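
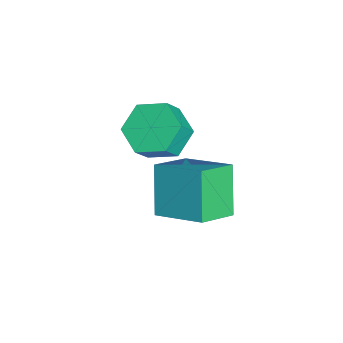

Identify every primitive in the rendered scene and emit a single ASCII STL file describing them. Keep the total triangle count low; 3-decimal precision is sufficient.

solid 
facet normal -0.587 -0.001 0.809
outer loop
vertex 0.431 -1.036 -1.178
vertex -0.47 -0.046 -1.831
vertex -0.59 -2.456 -1.92
endloop
endfacet
facet normal 0.605 -0.664 0.438
outer loop
vertex 0.49 -2.454 -3.409
vertex 0.431 -1.036 -1.178
vertex -0.59 -2.456 -1.92
endloop
endfacet
facet normal -0.587 -0.001 0.810
outer loop
vertex -0.59 -2.456 -1.92
vertex -0.47 -0.046 -1.831
vertex -1.492 -1.465 -2.573
endloop
endfacet
facet normal -0.538 -0.747 -0.391
outer loop
vertex -1.492 -1.465 -2.573
vertex 0.49 -2.454 -3.409
vertex -0.59 -2.456 -1.92
endloop
endfacet
facet normal 0.538 0.747 0.391
outer loop
vertex 0.431 -1.036 -1.178
vertex 0.61 -0.044 -3.32
vertex -0.47 -0.046 -1.831
endloop
endfacet
facet normal 0.605 -0.665 0.439
outer loop
vertex 1.512 -1.035 -2.667
vertex 0.431 -1.036 -1.178
vertex 0.49 -2.454 -3.409
endloop
endfacet
facet normal 0.538 0.747 0.391
outer loop
vertex 1.512 -1.035 -2.667
vertex 0.61 -0.044 -3.32
vertex 0.431 -1.036 -1.178
endloop
endfacet
facet normal -0.605 0.665 -0.438
outer loop
vertex -0.47 -0.046 -1.831
vertex 0.61 -0.044 -3.32
vertex -1.492 -1.465 -2.573
endloop
endfacet
facet normal -0.538 -0.747 -0.391
outer loop
vertex -0.411 -1.464 -4.062
vertex 0.49 -2.454 -3.409
vertex -1.492 -1.465 -2.573
endloop
endfacet
facet normal -0.605 0.664 -0.439
outer loop
vertex -1.492 -1.465 -2.573
vertex 0.61 -0.044 -3.32
vertex -0.411 -1.464 -4.062
endloop
endfacet
facet normal 0.587 0.000 -0.809
outer loop
vertex -0.411 -1.464 -4.062
vertex 1.512 -1.035 -2.667
vertex 0.49 -2.454 -3.409
endloop
endfacet
facet normal 0.587 0.001 -0.810
outer loop
vertex 0.61 -0.044 -3.32
vertex 1.512 -1.035 -2.667
vertex -0.411 -1.464 -4.062
endloop
endfacet
facet normal -0.489 0.381 -0.785
outer loop
vertex -2.21 -2.651 -3.266
vertex -2.846 -2.14 -2.622
vertex -1.968 -1.691 -2.951
endloop
endfacet
facet normal 0.841 -0.035 -0.540
outer loop
vertex -2.21 -2.651 -3.266
vertex -1.968 -1.691 -2.951
vertex -1.697 -3.052 -2.442
endloop
endfacet
facet normal 0.841 -0.034 -0.540
outer loop
vertex -1.697 -3.052 -2.442
vertex -1.968 -1.691 -2.951
vertex -1.455 -2.091 -2.126
endloop
endfacet
facet normal 0.488 -0.381 0.785
outer loop
vertex -1.697 -3.052 -2.442
vertex -1.455 -2.091 -2.126
vertex -2.334 -2.54 -1.798
endloop
endfacet
facet normal -0.489 0.381 -0.785
outer loop
vertex -1.968 -1.691 -2.951
vertex -2.846 -2.14 -2.622
vertex -2.604 -1.179 -2.306
endloop
endfacet
facet normal 0.622 0.783 -0.008
outer loop
vertex -1.968 -1.691 -2.951
vertex -2.604 -1.179 -2.306
vertex -1.455 -2.091 -2.126
endloop
endfacet
facet normal 0.622 0.783 -0.008
outer loop
vertex -1.455 -2.091 -2.126
vertex -2.604 -1.179 -2.306
vertex -2.091 -1.579 -1.482
endloop
endfacet
facet normal 0.488 -0.382 0.785
outer loop
vertex -1.455 -2.091 -2.126
vertex -2.091 -1.579 -1.482
vertex -2.334 -2.54 -1.798
endloop
endfacet
facet normal -0.488 0.381 -0.785
outer loop
vertex -2.604 -1.179 -2.306
vertex -2.846 -2.14 -2.622
vertex -3.483 -1.628 -1.978
endloop
endfacet
facet normal -0.219 0.817 0.533
outer loop
vertex -2.604 -1.179 -2.306
vertex -3.483 -1.628 -1.978
vertex -2.091 -1.579 -1.482
endloop
endfacet
facet normal -0.219 0.817 0.534
outer loop
vertex -2.091 -1.579 -1.482
vertex -3.483 -1.628 -1.978
vertex -2.97 -2.029 -1.154
endloop
endfacet
facet normal 0.488 -0.382 0.785
outer loop
vertex -2.091 -1.579 -1.482
vertex -2.97 -2.029 -1.154
vertex -2.334 -2.54 -1.798
endloop
endfacet
facet normal -0.488 0.381 -0.785
outer loop
vertex -3.483 -1.628 -1.978
vertex -2.846 -2.14 -2.622
vertex -3.725 -2.589 -2.294
endloop
endfacet
facet normal -0.841 0.034 0.540
outer loop
vertex -3.483 -1.628 -1.978
vertex -3.725 -2.589 -2.294
vertex -2.97 -2.029 -1.154
endloop
endfacet
facet normal -0.841 0.035 0.540
outer loop
vertex -2.97 -2.029 -1.154
vertex -3.725 -2.589 -2.294
vertex -3.212 -2.989 -1.469
endloop
endfacet
facet normal 0.489 -0.381 0.785
outer loop
vertex -2.97 -2.029 -1.154
vertex -3.212 -2.989 -1.469
vertex -2.334 -2.54 -1.798
endloop
endfacet
facet normal -0.488 0.382 -0.785
outer loop
vertex -3.725 -2.589 -2.294
vertex -2.846 -2.14 -2.622
vertex -3.089 -3.101 -2.938
endloop
endfacet
facet normal -0.622 -0.783 0.008
outer loop
vertex -3.725 -2.589 -2.294
vertex -3.089 -3.101 -2.938
vertex -3.212 -2.989 -1.469
endloop
endfacet
facet normal -0.622 -0.783 0.008
outer loop
vertex -3.212 -2.989 -1.469
vertex -3.089 -3.101 -2.938
vertex -2.576 -3.501 -2.114
endloop
endfacet
facet normal 0.489 -0.381 0.785
outer loop
vertex -3.212 -2.989 -1.469
vertex -2.576 -3.501 -2.114
vertex -2.334 -2.54 -1.798
endloop
endfacet
facet normal -0.488 0.382 -0.785
outer loop
vertex -3.089 -3.101 -2.938
vertex -2.846 -2.14 -2.622
vertex -2.21 -2.651 -3.266
endloop
endfacet
facet normal 0.219 -0.817 -0.533
outer loop
vertex -3.089 -3.101 -2.938
vertex -2.21 -2.651 -3.266
vertex -2.576 -3.501 -2.114
endloop
endfacet
facet normal 0.218 -0.817 -0.534
outer loop
vertex -2.576 -3.501 -2.114
vertex -2.21 -2.651 -3.266
vertex -1.697 -3.052 -2.442
endloop
endfacet
facet normal 0.488 -0.381 0.785
outer loop
vertex -2.576 -3.501 -2.114
vertex -1.697 -3.052 -2.442
vertex -2.334 -2.54 -1.798
endloop
endfacet

endsolid


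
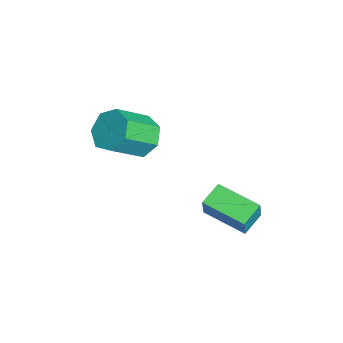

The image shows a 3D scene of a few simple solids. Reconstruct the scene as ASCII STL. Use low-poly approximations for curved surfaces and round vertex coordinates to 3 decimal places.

solid 
facet normal -0.590 -0.789 0.170
outer loop
vertex -0.145 0.701 -2.066
vertex -0.768 1.231 -1.771
vertex -0.468 0.769 -2.871
endloop
endfacet
facet normal 0.717 -0.609 -0.339
outer loop
vertex 0.428 1.969 -3.129
vertex -0.145 0.701 -2.066
vertex -0.468 0.769 -2.871
endloop
endfacet
facet normal -0.590 -0.789 0.171
outer loop
vertex -0.468 0.769 -2.871
vertex -0.768 1.231 -1.771
vertex -1.092 1.299 -2.575
endloop
endfacet
facet normal -0.372 0.079 -0.925
outer loop
vertex -1.092 1.299 -2.575
vertex 0.428 1.969 -3.129
vertex -0.468 0.769 -2.871
endloop
endfacet
facet normal 0.371 -0.078 0.925
outer loop
vertex -0.145 0.701 -2.066
vertex 0.128 2.431 -2.029
vertex -0.768 1.231 -1.771
endloop
endfacet
facet normal 0.716 -0.609 -0.340
outer loop
vertex 0.752 1.901 -2.325
vertex -0.145 0.701 -2.066
vertex 0.428 1.969 -3.129
endloop
endfacet
facet normal 0.372 -0.078 0.925
outer loop
vertex 0.752 1.901 -2.325
vertex 0.128 2.431 -2.029
vertex -0.145 0.701 -2.066
endloop
endfacet
facet normal -0.717 0.608 0.340
outer loop
vertex -0.768 1.231 -1.771
vertex 0.128 2.431 -2.029
vertex -1.092 1.299 -2.575
endloop
endfacet
facet normal -0.372 0.078 -0.925
outer loop
vertex -0.195 2.499 -2.834
vertex 0.428 1.969 -3.129
vertex -1.092 1.299 -2.575
endloop
endfacet
facet normal -0.717 0.609 0.339
outer loop
vertex -1.092 1.299 -2.575
vertex 0.128 2.431 -2.029
vertex -0.195 2.499 -2.834
endloop
endfacet
facet normal 0.590 0.789 -0.171
outer loop
vertex -0.195 2.499 -2.834
vertex 0.752 1.901 -2.325
vertex 0.428 1.969 -3.129
endloop
endfacet
facet normal 0.590 0.789 -0.170
outer loop
vertex 0.128 2.431 -2.029
vertex 0.752 1.901 -2.325
vertex -0.195 2.499 -2.834
endloop
endfacet
facet normal -0.396 0.684 -0.612
outer loop
vertex -1.425 -0.576 -0.384
vertex -2.047 -1.034 -0.494
vertex -1.936 -0.484 0.049
endloop
endfacet
facet normal 0.522 0.716 0.464
outer loop
vertex -1.425 -0.576 -0.384
vertex -1.936 -0.484 0.049
vertex -0.851 -1.569 0.504
endloop
endfacet
facet normal 0.521 0.716 0.464
outer loop
vertex -0.851 -1.569 0.504
vertex -1.936 -0.484 0.049
vertex -1.363 -1.477 0.937
endloop
endfacet
facet normal 0.395 -0.685 0.612
outer loop
vertex -0.851 -1.569 0.504
vertex -1.363 -1.477 0.937
vertex -1.473 -2.026 0.394
endloop
endfacet
facet normal -0.395 0.685 -0.613
outer loop
vertex -1.936 -0.484 0.049
vertex -2.047 -1.034 -0.494
vertex -2.531 -0.806 0.073
endloop
endfacet
facet normal -0.267 0.552 0.790
outer loop
vertex -1.936 -0.484 0.049
vertex -2.531 -0.806 0.073
vertex -1.363 -1.477 0.937
endloop
endfacet
facet normal -0.267 0.552 0.790
outer loop
vertex -1.363 -1.477 0.937
vertex -2.531 -0.806 0.073
vertex -1.958 -1.799 0.961
endloop
endfacet
facet normal 0.395 -0.685 0.612
outer loop
vertex -1.363 -1.477 0.937
vertex -1.958 -1.799 0.961
vertex -1.473 -2.026 0.394
endloop
endfacet
facet normal -0.396 0.684 -0.613
outer loop
vertex -2.531 -0.806 0.073
vertex -2.047 -1.034 -0.494
vertex -2.761 -1.299 -0.329
endloop
endfacet
facet normal -0.853 -0.027 0.521
outer loop
vertex -2.531 -0.806 0.073
vertex -2.761 -1.299 -0.329
vertex -1.958 -1.799 0.961
endloop
endfacet
facet normal -0.853 -0.027 0.521
outer loop
vertex -1.958 -1.799 0.961
vertex -2.761 -1.299 -0.329
vertex -2.188 -2.292 0.558
endloop
endfacet
facet normal 0.395 -0.685 0.612
outer loop
vertex -1.958 -1.799 0.961
vertex -2.188 -2.292 0.558
vertex -1.473 -2.026 0.394
endloop
endfacet
facet normal -0.396 0.685 -0.612
outer loop
vertex -2.761 -1.299 -0.329
vertex -2.047 -1.034 -0.494
vertex -2.453 -1.592 -0.856
endloop
endfacet
facet normal -0.798 -0.586 -0.141
outer loop
vertex -2.761 -1.299 -0.329
vertex -2.453 -1.592 -0.856
vertex -2.188 -2.292 0.558
endloop
endfacet
facet normal -0.798 -0.586 -0.141
outer loop
vertex -2.188 -2.292 0.558
vertex -2.453 -1.592 -0.856
vertex -1.88 -2.585 0.032
endloop
endfacet
facet normal 0.395 -0.684 0.613
outer loop
vertex -2.188 -2.292 0.558
vertex -1.88 -2.585 0.032
vertex -1.473 -2.026 0.394
endloop
endfacet
facet normal -0.395 0.685 -0.612
outer loop
vertex -2.453 -1.592 -0.856
vertex -2.047 -1.034 -0.494
vertex -1.839 -1.465 -1.11
endloop
endfacet
facet normal -0.142 -0.704 -0.696
outer loop
vertex -2.453 -1.592 -0.856
vertex -1.839 -1.465 -1.11
vertex -1.88 -2.585 0.032
endloop
endfacet
facet normal -0.141 -0.704 -0.696
outer loop
vertex -1.88 -2.585 0.032
vertex -1.839 -1.465 -1.11
vertex -1.265 -2.457 -0.222
endloop
endfacet
facet normal 0.395 -0.685 0.612
outer loop
vertex -1.88 -2.585 0.032
vertex -1.265 -2.457 -0.222
vertex -1.473 -2.026 0.394
endloop
endfacet
facet normal -0.396 0.684 -0.612
outer loop
vertex -1.839 -1.465 -1.11
vertex -2.047 -1.034 -0.494
vertex -1.381 -1.012 -0.9
endloop
endfacet
facet normal 0.622 -0.291 -0.727
outer loop
vertex -1.839 -1.465 -1.11
vertex -1.381 -1.012 -0.9
vertex -1.265 -2.457 -0.222
endloop
endfacet
facet normal 0.622 -0.291 -0.727
outer loop
vertex -1.265 -2.457 -0.222
vertex -1.381 -1.012 -0.9
vertex -0.808 -2.005 -0.012
endloop
endfacet
facet normal 0.396 -0.684 0.612
outer loop
vertex -1.265 -2.457 -0.222
vertex -0.808 -2.005 -0.012
vertex -1.473 -2.026 0.394
endloop
endfacet
facet normal -0.396 0.685 -0.612
outer loop
vertex -1.381 -1.012 -0.9
vertex -2.047 -1.034 -0.494
vertex -1.425 -0.576 -0.384
endloop
endfacet
facet normal 0.916 0.341 -0.210
outer loop
vertex -1.381 -1.012 -0.9
vertex -1.425 -0.576 -0.384
vertex -0.808 -2.005 -0.012
endloop
endfacet
facet normal 0.916 0.341 -0.211
outer loop
vertex -0.808 -2.005 -0.012
vertex -1.425 -0.576 -0.384
vertex -0.851 -1.569 0.504
endloop
endfacet
facet normal 0.395 -0.685 0.612
outer loop
vertex -0.808 -2.005 -0.012
vertex -0.851 -1.569 0.504
vertex -1.473 -2.026 0.394
endloop
endfacet

endsolid


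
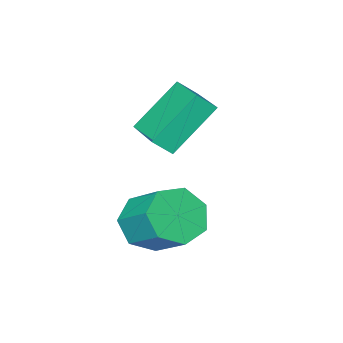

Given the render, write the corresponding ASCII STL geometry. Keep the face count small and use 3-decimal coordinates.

solid 
facet normal -0.021 -0.800 -0.599
outer loop
vertex 1.327 -2.038 -2.249
vertex 0.422 -2.291 -1.879
vertex 0.637 -1.703 -2.672
endloop
endfacet
facet normal 0.616 0.461 -0.639
outer loop
vertex 1.327 -2.038 -2.249
vertex 0.637 -1.703 -2.672
vertex 1.363 -0.677 -1.231
endloop
endfacet
facet normal 0.616 0.461 -0.639
outer loop
vertex 1.363 -0.677 -1.231
vertex 0.637 -1.703 -2.672
vertex 0.673 -0.342 -1.654
endloop
endfacet
facet normal 0.022 0.801 0.599
outer loop
vertex 1.363 -0.677 -1.231
vertex 0.673 -0.342 -1.654
vertex 0.458 -0.929 -0.861
endloop
endfacet
facet normal -0.021 -0.800 -0.599
outer loop
vertex 0.637 -1.703 -2.672
vertex 0.422 -2.291 -1.879
vertex -0.216 -1.811 -2.498
endloop
endfacet
facet normal -0.233 0.586 -0.776
outer loop
vertex 0.637 -1.703 -2.672
vertex -0.216 -1.811 -2.498
vertex 0.673 -0.342 -1.654
endloop
endfacet
facet normal -0.233 0.586 -0.776
outer loop
vertex 0.673 -0.342 -1.654
vertex -0.216 -1.811 -2.498
vertex -0.18 -0.45 -1.48
endloop
endfacet
facet normal 0.021 0.801 0.598
outer loop
vertex 0.673 -0.342 -1.654
vertex -0.18 -0.45 -1.48
vertex 0.458 -0.929 -0.861
endloop
endfacet
facet normal -0.021 -0.801 -0.599
outer loop
vertex -0.216 -1.811 -2.498
vertex 0.422 -2.291 -1.879
vertex -0.588 -2.28 -1.858
endloop
endfacet
facet normal -0.905 0.270 -0.329
outer loop
vertex -0.216 -1.811 -2.498
vertex -0.588 -2.28 -1.858
vertex -0.18 -0.45 -1.48
endloop
endfacet
facet normal -0.905 0.270 -0.329
outer loop
vertex -0.18 -0.45 -1.48
vertex -0.588 -2.28 -1.858
vertex -0.552 -0.918 -0.84
endloop
endfacet
facet normal 0.021 0.801 0.598
outer loop
vertex -0.18 -0.45 -1.48
vertex -0.552 -0.918 -0.84
vertex 0.458 -0.929 -0.861
endloop
endfacet
facet normal -0.021 -0.801 -0.598
outer loop
vertex -0.588 -2.28 -1.858
vertex 0.422 -2.291 -1.879
vertex -0.2 -2.757 -1.233
endloop
endfacet
facet normal -0.897 -0.250 0.366
outer loop
vertex -0.588 -2.28 -1.858
vertex -0.2 -2.757 -1.233
vertex -0.552 -0.918 -0.84
endloop
endfacet
facet normal -0.896 -0.250 0.367
outer loop
vertex -0.552 -0.918 -0.84
vertex -0.2 -2.757 -1.233
vertex -0.163 -1.395 -0.216
endloop
endfacet
facet normal 0.021 0.801 0.599
outer loop
vertex -0.552 -0.918 -0.84
vertex -0.163 -1.395 -0.216
vertex 0.458 -0.929 -0.861
endloop
endfacet
facet normal -0.021 -0.801 -0.598
outer loop
vertex -0.2 -2.757 -1.233
vertex 0.422 -2.291 -1.879
vertex 0.657 -2.883 -1.095
endloop
endfacet
facet normal -0.212 -0.581 0.786
outer loop
vertex -0.2 -2.757 -1.233
vertex 0.657 -2.883 -1.095
vertex -0.163 -1.395 -0.216
endloop
endfacet
facet normal -0.213 -0.581 0.785
outer loop
vertex -0.163 -1.395 -0.216
vertex 0.657 -2.883 -1.095
vertex 0.693 -1.521 -0.077
endloop
endfacet
facet normal 0.021 0.801 0.599
outer loop
vertex -0.163 -1.395 -0.216
vertex 0.693 -1.521 -0.077
vertex 0.458 -0.929 -0.861
endloop
endfacet
facet normal -0.021 -0.801 -0.598
outer loop
vertex 0.657 -2.883 -1.095
vertex 0.422 -2.291 -1.879
vertex 1.336 -2.563 -1.547
endloop
endfacet
facet normal 0.632 -0.475 0.613
outer loop
vertex 0.657 -2.883 -1.095
vertex 1.336 -2.563 -1.547
vertex 0.693 -1.521 -0.077
endloop
endfacet
facet normal 0.631 -0.475 0.613
outer loop
vertex 0.693 -1.521 -0.077
vertex 1.336 -2.563 -1.547
vertex 1.372 -1.202 -0.529
endloop
endfacet
facet normal 0.022 0.801 0.598
outer loop
vertex 0.693 -1.521 -0.077
vertex 1.372 -1.202 -0.529
vertex 0.458 -0.929 -0.861
endloop
endfacet
facet normal -0.021 -0.801 -0.599
outer loop
vertex 1.336 -2.563 -1.547
vertex 0.422 -2.291 -1.879
vertex 1.327 -2.038 -2.249
endloop
endfacet
facet normal 1.000 -0.011 -0.021
outer loop
vertex 1.336 -2.563 -1.547
vertex 1.327 -2.038 -2.249
vertex 1.372 -1.202 -0.529
endloop
endfacet
facet normal 1.000 -0.011 -0.021
outer loop
vertex 1.372 -1.202 -0.529
vertex 1.327 -2.038 -2.249
vertex 1.363 -0.677 -1.231
endloop
endfacet
facet normal 0.022 0.801 0.599
outer loop
vertex 1.372 -1.202 -0.529
vertex 1.363 -0.677 -1.231
vertex 0.458 -0.929 -0.861
endloop
endfacet
facet normal -0.627 0.392 -0.673
outer loop
vertex -3.164 -4.473 1.194
vertex -2.51 -2.773 1.575
vertex -1.69 -4.702 -0.313
endloop
endfacet
facet normal -0.351 -0.914 -0.205
outer loop
vertex -1.17 -5.027 0.245
vertex -3.164 -4.473 1.194
vertex -1.69 -4.702 -0.313
endloop
endfacet
facet normal -0.628 0.392 -0.673
outer loop
vertex -1.69 -4.702 -0.313
vertex -2.51 -2.773 1.575
vertex -1.037 -3.002 0.067
endloop
endfacet
facet normal 0.695 -0.108 -0.711
outer loop
vertex -1.037 -3.002 0.067
vertex -1.17 -5.027 0.245
vertex -1.69 -4.702 -0.313
endloop
endfacet
facet normal -0.695 0.108 0.711
outer loop
vertex -3.164 -4.473 1.194
vertex -1.99 -3.098 2.133
vertex -2.51 -2.773 1.575
endloop
endfacet
facet normal -0.351 -0.914 -0.204
outer loop
vertex -2.643 -4.798 1.753
vertex -3.164 -4.473 1.194
vertex -1.17 -5.027 0.245
endloop
endfacet
facet normal -0.695 0.108 0.711
outer loop
vertex -2.643 -4.798 1.753
vertex -1.99 -3.098 2.133
vertex -3.164 -4.473 1.194
endloop
endfacet
facet normal 0.351 0.914 0.205
outer loop
vertex -2.51 -2.773 1.575
vertex -1.99 -3.098 2.133
vertex -1.037 -3.002 0.067
endloop
endfacet
facet normal 0.695 -0.108 -0.711
outer loop
vertex -0.516 -3.327 0.626
vertex -1.17 -5.027 0.245
vertex -1.037 -3.002 0.067
endloop
endfacet
facet normal 0.351 0.914 0.204
outer loop
vertex -1.037 -3.002 0.067
vertex -1.99 -3.098 2.133
vertex -0.516 -3.327 0.626
endloop
endfacet
facet normal 0.628 -0.392 0.673
outer loop
vertex -0.516 -3.327 0.626
vertex -2.643 -4.798 1.753
vertex -1.17 -5.027 0.245
endloop
endfacet
facet normal 0.627 -0.391 0.673
outer loop
vertex -1.99 -3.098 2.133
vertex -2.643 -4.798 1.753
vertex -0.516 -3.327 0.626
endloop
endfacet

endsolid


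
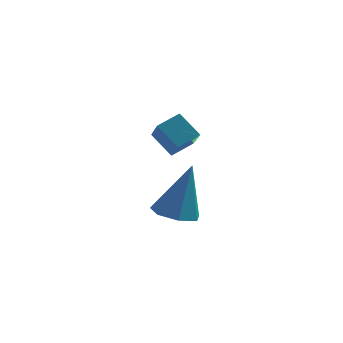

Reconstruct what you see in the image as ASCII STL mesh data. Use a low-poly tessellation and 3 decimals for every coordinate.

solid 
facet normal -0.224 -0.150 -0.963
outer loop
vertex -1.729 -2.146 -3.581
vertex -2.366 -2.562 -3.368
vertex -2.306 -1.786 -3.503
endloop
endfacet
facet normal 0.536 0.839 0.090
outer loop
vertex -1.729 -2.146 -3.581
vertex -2.306 -1.786 -3.503
vertex -1.914 -2.258 -1.432
endloop
endfacet
facet normal -0.224 -0.150 -0.963
outer loop
vertex -2.306 -1.786 -3.503
vertex -2.366 -2.562 -3.368
vertex -2.929 -2.01 -3.323
endloop
endfacet
facet normal -0.259 0.930 0.261
outer loop
vertex -2.306 -1.786 -3.503
vertex -2.929 -2.01 -3.323
vertex -1.914 -2.258 -1.432
endloop
endfacet
facet normal -0.225 -0.152 -0.962
outer loop
vertex -2.929 -2.01 -3.323
vertex -2.366 -2.562 -3.368
vertex -3.127 -2.649 -3.176
endloop
endfacet
facet normal -0.802 0.358 0.478
outer loop
vertex -2.929 -2.01 -3.323
vertex -3.127 -2.649 -3.176
vertex -1.914 -2.258 -1.432
endloop
endfacet
facet normal -0.226 -0.151 -0.962
outer loop
vertex -3.127 -2.649 -3.176
vertex -2.366 -2.562 -3.368
vertex -2.752 -3.223 -3.174
endloop
endfacet
facet normal -0.685 -0.446 0.576
outer loop
vertex -3.127 -2.649 -3.176
vertex -2.752 -3.223 -3.174
vertex -1.914 -2.258 -1.432
endloop
endfacet
facet normal -0.224 -0.152 -0.963
outer loop
vertex -2.752 -3.223 -3.174
vertex -2.366 -2.562 -3.368
vertex -2.086 -3.299 -3.317
endloop
endfacet
facet normal 0.004 -0.876 0.483
outer loop
vertex -2.752 -3.223 -3.174
vertex -2.086 -3.299 -3.317
vertex -1.914 -2.258 -1.432
endloop
endfacet
facet normal -0.223 -0.151 -0.963
outer loop
vertex -2.086 -3.299 -3.317
vertex -2.366 -2.562 -3.368
vertex -1.63 -2.82 -3.498
endloop
endfacet
facet normal 0.746 -0.609 0.268
outer loop
vertex -2.086 -3.299 -3.317
vertex -1.63 -2.82 -3.498
vertex -1.914 -2.258 -1.432
endloop
endfacet
facet normal -0.223 -0.151 -0.963
outer loop
vertex -1.63 -2.82 -3.498
vertex -2.366 -2.562 -3.368
vertex -1.729 -2.146 -3.581
endloop
endfacet
facet normal 0.983 0.156 0.093
outer loop
vertex -1.63 -2.82 -3.498
vertex -1.729 -2.146 -3.581
vertex -1.914 -2.258 -1.432
endloop
endfacet
facet normal -0.666 -0.603 -0.439
outer loop
vertex -2.399 -4.561 1.012
vertex -2.866 -3.46 0.21
vertex -1.734 -4.788 0.314
endloop
endfacet
facet normal 0.324 -0.765 0.557
outer loop
vertex -1.194 -4.3 0.67
vertex -2.399 -4.561 1.012
vertex -1.734 -4.788 0.314
endloop
endfacet
facet normal -0.666 -0.603 -0.439
outer loop
vertex -1.734 -4.788 0.314
vertex -2.866 -3.46 0.21
vertex -2.201 -3.687 -0.488
endloop
endfacet
facet normal 0.671 -0.229 -0.705
outer loop
vertex -2.201 -3.687 -0.488
vertex -1.194 -4.3 0.67
vertex -1.734 -4.788 0.314
endloop
endfacet
facet normal -0.671 0.229 0.705
outer loop
vertex -2.399 -4.561 1.012
vertex -2.326 -2.972 0.566
vertex -2.866 -3.46 0.21
endloop
endfacet
facet normal 0.324 -0.765 0.557
outer loop
vertex -1.859 -4.073 1.368
vertex -2.399 -4.561 1.012
vertex -1.194 -4.3 0.67
endloop
endfacet
facet normal -0.671 0.229 0.705
outer loop
vertex -1.859 -4.073 1.368
vertex -2.326 -2.972 0.566
vertex -2.399 -4.561 1.012
endloop
endfacet
facet normal -0.324 0.765 -0.557
outer loop
vertex -2.866 -3.46 0.21
vertex -2.326 -2.972 0.566
vertex -2.201 -3.687 -0.488
endloop
endfacet
facet normal 0.671 -0.229 -0.705
outer loop
vertex -1.661 -3.199 -0.132
vertex -1.194 -4.3 0.67
vertex -2.201 -3.687 -0.488
endloop
endfacet
facet normal -0.324 0.765 -0.557
outer loop
vertex -2.201 -3.687 -0.488
vertex -2.326 -2.972 0.566
vertex -1.661 -3.199 -0.132
endloop
endfacet
facet normal 0.666 0.603 0.439
outer loop
vertex -1.661 -3.199 -0.132
vertex -1.859 -4.073 1.368
vertex -1.194 -4.3 0.67
endloop
endfacet
facet normal 0.666 0.603 0.439
outer loop
vertex -2.326 -2.972 0.566
vertex -1.859 -4.073 1.368
vertex -1.661 -3.199 -0.132
endloop
endfacet

endsolid


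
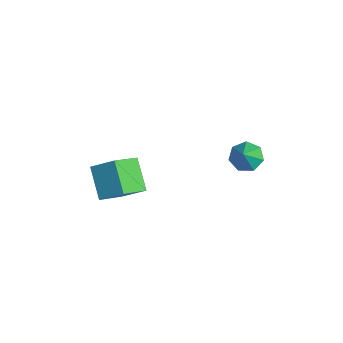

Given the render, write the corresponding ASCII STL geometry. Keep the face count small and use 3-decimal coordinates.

solid 
facet normal -0.548 0.343 -0.763
outer loop
vertex -0.418 3.343 -2.249
vertex -1.134 3.229 -1.786
vertex -0.631 3.925 -1.834
endloop
endfacet
facet normal 0.950 0.308 0.055
outer loop
vertex -0.418 3.343 -2.249
vertex -0.631 3.925 -1.834
vertex -0.306 2.711 -0.634
endloop
endfacet
facet normal -0.549 0.344 -0.762
outer loop
vertex -0.631 3.925 -1.834
vertex -1.134 3.229 -1.786
vertex -1.222 3.984 -1.382
endloop
endfacet
facet normal 0.489 0.676 0.551
outer loop
vertex -0.631 3.925 -1.834
vertex -1.222 3.984 -1.382
vertex -0.306 2.711 -0.634
endloop
endfacet
facet normal -0.548 0.344 -0.763
outer loop
vertex -1.222 3.984 -1.382
vertex -1.134 3.229 -1.786
vertex -1.747 3.474 -1.235
endloop
endfacet
facet normal -0.153 0.416 0.896
outer loop
vertex -1.222 3.984 -1.382
vertex -1.747 3.474 -1.235
vertex -0.306 2.711 -0.634
endloop
endfacet
facet normal -0.548 0.343 -0.763
outer loop
vertex -1.747 3.474 -1.235
vertex -1.134 3.229 -1.786
vertex -1.81 2.78 -1.502
endloop
endfacet
facet normal -0.490 -0.274 0.828
outer loop
vertex -1.747 3.474 -1.235
vertex -1.81 2.78 -1.502
vertex -0.306 2.711 -0.634
endloop
endfacet
facet normal -0.549 0.344 -0.762
outer loop
vertex -1.81 2.78 -1.502
vertex -1.134 3.229 -1.786
vertex -1.364 2.425 -1.983
endloop
endfacet
facet normal -0.270 -0.877 0.397
outer loop
vertex -1.81 2.78 -1.502
vertex -1.364 2.425 -1.983
vertex -0.306 2.711 -0.634
endloop
endfacet
facet normal -0.548 0.344 -0.763
outer loop
vertex -1.364 2.425 -1.983
vertex -1.134 3.229 -1.786
vertex -0.745 2.675 -2.315
endloop
endfacet
facet normal 0.342 -0.937 -0.069
outer loop
vertex -1.364 2.425 -1.983
vertex -0.745 2.675 -2.315
vertex -0.306 2.711 -0.634
endloop
endfacet
facet normal -0.548 0.344 -0.763
outer loop
vertex -0.745 2.675 -2.315
vertex -1.134 3.229 -1.786
vertex -0.418 3.343 -2.249
endloop
endfacet
facet normal 0.884 -0.411 -0.222
outer loop
vertex -0.745 2.675 -2.315
vertex -0.418 3.343 -2.249
vertex -0.306 2.711 -0.634
endloop
endfacet
facet normal -0.513 -0.625 -0.588
outer loop
vertex -3.032 -3.924 -1.924
vertex -3.695 -2.582 -2.771
vertex -1.591 -3.974 -3.129
endloop
endfacet
facet normal 0.385 -0.780 0.493
outer loop
vertex -0.805 -3.018 -2.229
vertex -3.032 -3.924 -1.924
vertex -1.591 -3.974 -3.129
endloop
endfacet
facet normal -0.513 -0.624 -0.589
outer loop
vertex -1.591 -3.974 -3.129
vertex -3.695 -2.582 -2.771
vertex -2.253 -2.631 -3.976
endloop
endfacet
facet normal 0.767 -0.027 -0.641
outer loop
vertex -2.253 -2.631 -3.976
vertex -0.805 -3.018 -2.229
vertex -1.591 -3.974 -3.129
endloop
endfacet
facet normal -0.767 0.026 0.642
outer loop
vertex -3.032 -3.924 -1.924
vertex -2.909 -1.626 -1.871
vertex -3.695 -2.582 -2.771
endloop
endfacet
facet normal 0.385 -0.781 0.492
outer loop
vertex -2.247 -2.969 -1.024
vertex -3.032 -3.924 -1.924
vertex -0.805 -3.018 -2.229
endloop
endfacet
facet normal -0.767 0.026 0.641
outer loop
vertex -2.247 -2.969 -1.024
vertex -2.909 -1.626 -1.871
vertex -3.032 -3.924 -1.924
endloop
endfacet
facet normal -0.385 0.780 -0.493
outer loop
vertex -3.695 -2.582 -2.771
vertex -2.909 -1.626 -1.871
vertex -2.253 -2.631 -3.976
endloop
endfacet
facet normal 0.767 -0.026 -0.641
outer loop
vertex -1.468 -1.676 -3.076
vertex -0.805 -3.018 -2.229
vertex -2.253 -2.631 -3.976
endloop
endfacet
facet normal -0.385 0.781 -0.493
outer loop
vertex -2.253 -2.631 -3.976
vertex -2.909 -1.626 -1.871
vertex -1.468 -1.676 -3.076
endloop
endfacet
facet normal 0.513 0.625 0.589
outer loop
vertex -1.468 -1.676 -3.076
vertex -2.247 -2.969 -1.024
vertex -0.805 -3.018 -2.229
endloop
endfacet
facet normal 0.514 0.624 0.588
outer loop
vertex -2.909 -1.626 -1.871
vertex -2.247 -2.969 -1.024
vertex -1.468 -1.676 -3.076
endloop
endfacet

endsolid


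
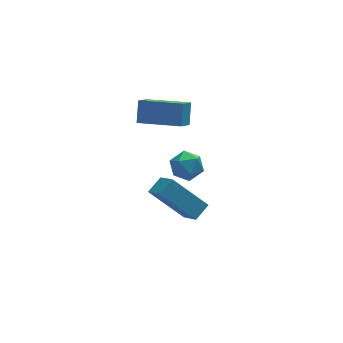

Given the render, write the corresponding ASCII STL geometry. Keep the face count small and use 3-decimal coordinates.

solid 
facet normal -0.572 0.364 0.736
outer loop
vertex -0.448 1.213 0.035
vertex -0.228 0.586 0.516
vertex 0.213 1.277 0.517
endloop
endfacet
facet normal -0.322 0.890 0.323
outer loop
vertex -0.448 1.213 0.035
vertex 0.213 1.277 0.517
vertex 0.236 1.564 -0.251
endloop
endfacet
facet normal -0.539 0.768 -0.346
outer loop
vertex -0.448 1.213 0.035
vertex 0.236 1.564 -0.251
vertex -0.191 1.05 -0.727
endloop
endfacet
facet normal -0.923 0.166 -0.347
outer loop
vertex -0.448 1.213 0.035
vertex -0.191 1.05 -0.727
vertex -0.478 0.445 -0.253
endloop
endfacet
facet normal -0.943 -0.084 0.322
outer loop
vertex -0.448 1.213 0.035
vertex -0.478 0.445 -0.253
vertex -0.228 0.586 0.516
endloop
endfacet
facet normal 0.390 0.859 0.333
outer loop
vertex 0.236 1.564 -0.251
vertex 0.213 1.277 0.517
vertex 0.878 1.155 0.053
endloop
endfacet
facet normal -0.013 0.007 1.000
outer loop
vertex 0.213 1.277 0.517
vertex -0.228 0.586 0.516
vertex 0.591 0.55 0.527
endloop
endfacet
facet normal -0.613 -0.717 0.331
outer loop
vertex -0.228 0.586 0.516
vertex -0.478 0.445 -0.253
vertex 0.164 0.036 0.051
endloop
endfacet
facet normal -0.581 -0.313 -0.751
outer loop
vertex -0.478 0.445 -0.253
vertex -0.191 1.05 -0.727
vertex 0.187 0.323 -0.717
endloop
endfacet
facet normal 0.039 0.661 -0.749
outer loop
vertex -0.191 1.05 -0.727
vertex 0.236 1.564 -0.251
vertex 0.628 1.014 -0.716
endloop
endfacet
facet normal 0.923 -0.166 0.347
outer loop
vertex 0.848 0.387 -0.235
vertex 0.878 1.155 0.053
vertex 0.591 0.55 0.527
endloop
endfacet
facet normal 0.539 -0.768 0.346
outer loop
vertex 0.848 0.387 -0.235
vertex 0.591 0.55 0.527
vertex 0.164 0.036 0.051
endloop
endfacet
facet normal 0.322 -0.890 -0.323
outer loop
vertex 0.848 0.387 -0.235
vertex 0.164 0.036 0.051
vertex 0.187 0.323 -0.717
endloop
endfacet
facet normal 0.572 -0.364 -0.736
outer loop
vertex 0.848 0.387 -0.235
vertex 0.187 0.323 -0.717
vertex 0.628 1.014 -0.716
endloop
endfacet
facet normal 0.943 0.084 -0.322
outer loop
vertex 0.848 0.387 -0.235
vertex 0.628 1.014 -0.716
vertex 0.878 1.155 0.053
endloop
endfacet
facet normal 0.581 0.313 0.751
outer loop
vertex 0.591 0.55 0.527
vertex 0.878 1.155 0.053
vertex 0.213 1.277 0.517
endloop
endfacet
facet normal -0.039 -0.661 0.749
outer loop
vertex 0.164 0.036 0.051
vertex 0.591 0.55 0.527
vertex -0.228 0.586 0.516
endloop
endfacet
facet normal -0.390 -0.859 -0.333
outer loop
vertex 0.187 0.323 -0.717
vertex 0.164 0.036 0.051
vertex -0.478 0.445 -0.253
endloop
endfacet
facet normal 0.013 -0.007 -1.000
outer loop
vertex 0.628 1.014 -0.716
vertex 0.187 0.323 -0.717
vertex -0.191 1.05 -0.727
endloop
endfacet
facet normal 0.613 0.717 -0.331
outer loop
vertex 0.878 1.155 0.053
vertex 0.628 1.014 -0.716
vertex 0.236 1.564 -0.251
endloop
endfacet
facet normal -0.648 0.360 0.671
outer loop
vertex -1.526 -3.324 3.296
vertex -1.755 -2.338 2.545
vertex -2.162 -3.761 2.916
endloop
endfacet
facet normal 0.181 -0.782 0.596
outer loop
vertex -0.865 -4.482 1.575
vertex -1.526 -3.324 3.296
vertex -2.162 -3.761 2.916
endloop
endfacet
facet normal -0.649 0.360 0.670
outer loop
vertex -2.162 -3.761 2.916
vertex -1.755 -2.338 2.545
vertex -2.391 -2.776 2.165
endloop
endfacet
facet normal -0.739 -0.509 -0.442
outer loop
vertex -2.391 -2.776 2.165
vertex -0.865 -4.482 1.575
vertex -2.162 -3.761 2.916
endloop
endfacet
facet normal 0.739 0.508 0.442
outer loop
vertex -1.526 -3.324 3.296
vertex -0.458 -3.059 1.204
vertex -1.755 -2.338 2.545
endloop
endfacet
facet normal 0.182 -0.782 0.596
outer loop
vertex -0.229 -4.044 1.955
vertex -1.526 -3.324 3.296
vertex -0.865 -4.482 1.575
endloop
endfacet
facet normal 0.739 0.509 0.442
outer loop
vertex -0.229 -4.044 1.955
vertex -0.458 -3.059 1.204
vertex -1.526 -3.324 3.296
endloop
endfacet
facet normal -0.182 0.782 -0.596
outer loop
vertex -1.755 -2.338 2.545
vertex -0.458 -3.059 1.204
vertex -2.391 -2.776 2.165
endloop
endfacet
facet normal -0.739 -0.508 -0.442
outer loop
vertex -1.094 -3.496 0.824
vertex -0.865 -4.482 1.575
vertex -2.391 -2.776 2.165
endloop
endfacet
facet normal -0.182 0.782 -0.596
outer loop
vertex -2.391 -2.776 2.165
vertex -0.458 -3.059 1.204
vertex -1.094 -3.496 0.824
endloop
endfacet
facet normal 0.649 -0.360 -0.671
outer loop
vertex -1.094 -3.496 0.824
vertex -0.229 -4.044 1.955
vertex -0.865 -4.482 1.575
endloop
endfacet
facet normal 0.648 -0.361 -0.671
outer loop
vertex -0.458 -3.059 1.204
vertex -0.229 -4.044 1.955
vertex -1.094 -3.496 0.824
endloop
endfacet
facet normal -0.828 0.537 -0.161
outer loop
vertex -1.637 1.808 3.927
vertex -1.103 2.451 3.325
vertex -1.876 1.173 3.035
endloop
endfacet
facet normal -0.519 -0.624 0.584
outer loop
vertex -0.237 0.109 3.355
vertex -1.637 1.808 3.927
vertex -1.876 1.173 3.035
endloop
endfacet
facet normal -0.828 0.537 -0.162
outer loop
vertex -1.876 1.173 3.035
vertex -1.103 2.451 3.325
vertex -1.341 1.816 2.434
endloop
endfacet
facet normal -0.213 -0.567 -0.796
outer loop
vertex -1.341 1.816 2.434
vertex -0.237 0.109 3.355
vertex -1.876 1.173 3.035
endloop
endfacet
facet normal 0.213 0.568 0.795
outer loop
vertex -1.637 1.808 3.927
vertex 0.536 1.387 3.645
vertex -1.103 2.451 3.325
endloop
endfacet
facet normal -0.519 -0.624 0.584
outer loop
vertex 0.001 0.744 4.246
vertex -1.637 1.808 3.927
vertex -0.237 0.109 3.355
endloop
endfacet
facet normal 0.213 0.567 0.796
outer loop
vertex 0.001 0.744 4.246
vertex 0.536 1.387 3.645
vertex -1.637 1.808 3.927
endloop
endfacet
facet normal 0.519 0.624 -0.584
outer loop
vertex -1.103 2.451 3.325
vertex 0.536 1.387 3.645
vertex -1.341 1.816 2.434
endloop
endfacet
facet normal -0.214 -0.567 -0.795
outer loop
vertex 0.297 0.752 2.753
vertex -0.237 0.109 3.355
vertex -1.341 1.816 2.434
endloop
endfacet
facet normal 0.519 0.624 -0.584
outer loop
vertex -1.341 1.816 2.434
vertex 0.536 1.387 3.645
vertex 0.297 0.752 2.753
endloop
endfacet
facet normal 0.828 -0.537 0.161
outer loop
vertex 0.297 0.752 2.753
vertex 0.001 0.744 4.246
vertex -0.237 0.109 3.355
endloop
endfacet
facet normal 0.827 -0.538 0.161
outer loop
vertex 0.536 1.387 3.645
vertex 0.001 0.744 4.246
vertex 0.297 0.752 2.753
endloop
endfacet

endsolid


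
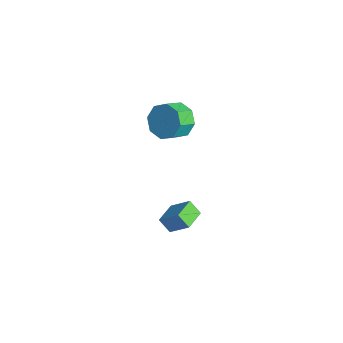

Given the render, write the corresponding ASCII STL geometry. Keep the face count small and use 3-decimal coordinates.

solid 
facet normal -0.207 0.820 -0.533
outer loop
vertex -0.307 2.747 2.915
vertex -1.268 2.319 2.63
vertex -0.916 2.942 3.452
endloop
endfacet
facet normal 0.652 0.521 0.550
outer loop
vertex -0.307 2.747 2.915
vertex -0.916 2.942 3.452
vertex -0.051 1.729 3.576
endloop
endfacet
facet normal 0.652 0.521 0.550
outer loop
vertex -0.051 1.729 3.576
vertex -0.916 2.942 3.452
vertex -0.659 1.924 4.112
endloop
endfacet
facet normal 0.207 -0.820 0.533
outer loop
vertex -0.051 1.729 3.576
vertex -0.659 1.924 4.112
vertex -1.012 1.301 3.29
endloop
endfacet
facet normal -0.207 0.820 -0.533
outer loop
vertex -0.916 2.942 3.452
vertex -1.268 2.319 2.63
vertex -1.731 2.772 3.507
endloop
endfacet
facet normal -0.054 0.534 0.844
outer loop
vertex -0.916 2.942 3.452
vertex -1.731 2.772 3.507
vertex -0.659 1.924 4.112
endloop
endfacet
facet normal -0.054 0.534 0.844
outer loop
vertex -0.659 1.924 4.112
vertex -1.731 2.772 3.507
vertex -1.474 1.754 4.167
endloop
endfacet
facet normal 0.207 -0.820 0.533
outer loop
vertex -0.659 1.924 4.112
vertex -1.474 1.754 4.167
vertex -1.012 1.301 3.29
endloop
endfacet
facet normal -0.207 0.820 -0.533
outer loop
vertex -1.731 2.772 3.507
vertex -1.268 2.319 2.63
vertex -2.275 2.336 3.048
endloop
endfacet
facet normal -0.729 0.233 0.643
outer loop
vertex -1.731 2.772 3.507
vertex -2.275 2.336 3.048
vertex -1.474 1.754 4.167
endloop
endfacet
facet normal -0.729 0.234 0.643
outer loop
vertex -1.474 1.754 4.167
vertex -2.275 2.336 3.048
vertex -2.018 1.319 3.709
endloop
endfacet
facet normal 0.207 -0.820 0.533
outer loop
vertex -1.474 1.754 4.167
vertex -2.018 1.319 3.709
vertex -1.012 1.301 3.29
endloop
endfacet
facet normal -0.207 0.821 -0.532
outer loop
vertex -2.275 2.336 3.048
vertex -1.268 2.319 2.63
vertex -2.229 1.891 2.344
endloop
endfacet
facet normal -0.977 -0.204 0.065
outer loop
vertex -2.275 2.336 3.048
vertex -2.229 1.891 2.344
vertex -2.018 1.319 3.709
endloop
endfacet
facet normal -0.977 -0.203 0.066
outer loop
vertex -2.018 1.319 3.709
vertex -2.229 1.891 2.344
vertex -1.973 0.873 3.005
endloop
endfacet
facet normal 0.207 -0.820 0.533
outer loop
vertex -2.018 1.319 3.709
vertex -1.973 0.873 3.005
vertex -1.012 1.301 3.29
endloop
endfacet
facet normal -0.207 0.820 -0.533
outer loop
vertex -2.229 1.891 2.344
vertex -1.268 2.319 2.63
vertex -1.621 1.696 1.808
endloop
endfacet
facet normal -0.652 -0.521 -0.550
outer loop
vertex -2.229 1.891 2.344
vertex -1.621 1.696 1.808
vertex -1.973 0.873 3.005
endloop
endfacet
facet normal -0.652 -0.521 -0.550
outer loop
vertex -1.973 0.873 3.005
vertex -1.621 1.696 1.808
vertex -1.364 0.678 2.468
endloop
endfacet
facet normal 0.207 -0.820 0.533
outer loop
vertex -1.973 0.873 3.005
vertex -1.364 0.678 2.468
vertex -1.012 1.301 3.29
endloop
endfacet
facet normal -0.207 0.820 -0.533
outer loop
vertex -1.621 1.696 1.808
vertex -1.268 2.319 2.63
vertex -0.806 1.866 1.753
endloop
endfacet
facet normal 0.054 -0.534 -0.844
outer loop
vertex -1.621 1.696 1.808
vertex -0.806 1.866 1.753
vertex -1.364 0.678 2.468
endloop
endfacet
facet normal 0.054 -0.534 -0.844
outer loop
vertex -1.364 0.678 2.468
vertex -0.806 1.866 1.753
vertex -0.549 0.848 2.413
endloop
endfacet
facet normal 0.207 -0.820 0.533
outer loop
vertex -1.364 0.678 2.468
vertex -0.549 0.848 2.413
vertex -1.012 1.301 3.29
endloop
endfacet
facet normal -0.207 0.820 -0.533
outer loop
vertex -0.806 1.866 1.753
vertex -1.268 2.319 2.63
vertex -0.262 2.301 2.211
endloop
endfacet
facet normal 0.729 -0.233 -0.644
outer loop
vertex -0.806 1.866 1.753
vertex -0.262 2.301 2.211
vertex -0.549 0.848 2.413
endloop
endfacet
facet normal 0.730 -0.233 -0.643
outer loop
vertex -0.549 0.848 2.413
vertex -0.262 2.301 2.211
vertex -0.005 1.284 2.872
endloop
endfacet
facet normal 0.207 -0.820 0.533
outer loop
vertex -0.549 0.848 2.413
vertex -0.005 1.284 2.872
vertex -1.012 1.301 3.29
endloop
endfacet
facet normal -0.207 0.820 -0.533
outer loop
vertex -0.262 2.301 2.211
vertex -1.268 2.319 2.63
vertex -0.307 2.747 2.915
endloop
endfacet
facet normal 0.977 0.204 -0.067
outer loop
vertex -0.262 2.301 2.211
vertex -0.307 2.747 2.915
vertex -0.005 1.284 2.872
endloop
endfacet
facet normal 0.977 0.204 -0.065
outer loop
vertex -0.005 1.284 2.872
vertex -0.307 2.747 2.915
vertex -0.051 1.729 3.576
endloop
endfacet
facet normal 0.207 -0.821 0.532
outer loop
vertex -0.005 1.284 2.872
vertex -0.051 1.729 3.576
vertex -1.012 1.301 3.29
endloop
endfacet
facet normal -0.516 0.855 -0.048
outer loop
vertex -0.423 1.368 -3.869
vertex 0.503 1.984 -2.863
vertex 0.165 1.682 -4.602
endloop
endfacet
facet normal -0.617 -0.411 -0.671
outer loop
vertex 0.857 0.536 -4.537
vertex -0.423 1.368 -3.869
vertex 0.165 1.682 -4.602
endloop
endfacet
facet normal -0.517 0.855 -0.048
outer loop
vertex 0.165 1.682 -4.602
vertex 0.503 1.984 -2.863
vertex 1.09 2.298 -3.595
endloop
endfacet
facet normal 0.594 0.317 -0.739
outer loop
vertex 1.09 2.298 -3.595
vertex 0.857 0.536 -4.537
vertex 0.165 1.682 -4.602
endloop
endfacet
facet normal -0.593 -0.316 0.740
outer loop
vertex -0.423 1.368 -3.869
vertex 1.195 0.838 -2.798
vertex 0.503 1.984 -2.863
endloop
endfacet
facet normal -0.617 -0.411 -0.671
outer loop
vertex 0.27 0.222 -3.805
vertex -0.423 1.368 -3.869
vertex 0.857 0.536 -4.537
endloop
endfacet
facet normal -0.594 -0.318 0.739
outer loop
vertex 0.27 0.222 -3.805
vertex 1.195 0.838 -2.798
vertex -0.423 1.368 -3.869
endloop
endfacet
facet normal 0.617 0.411 0.671
outer loop
vertex 0.503 1.984 -2.863
vertex 1.195 0.838 -2.798
vertex 1.09 2.298 -3.595
endloop
endfacet
facet normal 0.593 0.317 -0.740
outer loop
vertex 1.783 1.152 -3.531
vertex 0.857 0.536 -4.537
vertex 1.09 2.298 -3.595
endloop
endfacet
facet normal 0.617 0.411 0.671
outer loop
vertex 1.09 2.298 -3.595
vertex 1.195 0.838 -2.798
vertex 1.783 1.152 -3.531
endloop
endfacet
facet normal 0.517 -0.855 0.048
outer loop
vertex 1.783 1.152 -3.531
vertex 0.27 0.222 -3.805
vertex 0.857 0.536 -4.537
endloop
endfacet
facet normal 0.517 -0.855 0.048
outer loop
vertex 1.195 0.838 -2.798
vertex 0.27 0.222 -3.805
vertex 1.783 1.152 -3.531
endloop
endfacet

endsolid


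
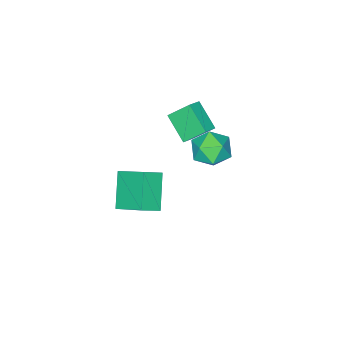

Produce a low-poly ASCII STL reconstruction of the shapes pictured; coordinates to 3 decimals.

solid 
facet normal -0.717 -0.356 0.599
outer loop
vertex -3.637 0.795 3.601
vertex -3.378 -0.234 3.3
vertex -2.88 0.228 4.17
endloop
endfacet
facet normal -0.451 0.255 0.855
outer loop
vertex -3.637 0.795 3.601
vertex -2.88 0.228 4.17
vertex -2.712 1.295 3.94
endloop
endfacet
facet normal -0.542 0.759 0.359
outer loop
vertex -3.637 0.795 3.601
vertex -2.712 1.295 3.94
vertex -3.107 1.492 2.928
endloop
endfacet
facet normal -0.864 0.461 -0.203
outer loop
vertex -3.637 0.795 3.601
vertex -3.107 1.492 2.928
vertex -3.518 0.547 2.532
endloop
endfacet
facet normal -0.972 -0.229 -0.055
outer loop
vertex -3.637 0.795 3.601
vertex -3.518 0.547 2.532
vertex -3.378 -0.234 3.3
endloop
endfacet
facet normal 0.250 0.166 0.954
outer loop
vertex -2.712 1.295 3.94
vertex -2.88 0.228 4.17
vertex -1.882 0.573 3.848
endloop
endfacet
facet normal -0.180 -0.822 0.540
outer loop
vertex -2.88 0.228 4.17
vertex -3.378 -0.234 3.3
vertex -2.293 -0.372 3.452
endloop
endfacet
facet normal -0.593 -0.616 -0.518
outer loop
vertex -3.378 -0.234 3.3
vertex -3.518 0.547 2.532
vertex -2.688 -0.175 2.44
endloop
endfacet
facet normal -0.418 0.500 -0.759
outer loop
vertex -3.518 0.547 2.532
vertex -3.107 1.492 2.928
vertex -2.52 0.892 2.21
endloop
endfacet
facet normal 0.104 0.983 0.151
outer loop
vertex -3.107 1.492 2.928
vertex -2.712 1.295 3.94
vertex -2.022 1.354 3.08
endloop
endfacet
facet normal 0.864 -0.461 0.203
outer loop
vertex -1.763 0.325 2.779
vertex -1.882 0.573 3.848
vertex -2.293 -0.372 3.452
endloop
endfacet
facet normal 0.542 -0.759 -0.359
outer loop
vertex -1.763 0.325 2.779
vertex -2.293 -0.372 3.452
vertex -2.688 -0.175 2.44
endloop
endfacet
facet normal 0.451 -0.255 -0.855
outer loop
vertex -1.763 0.325 2.779
vertex -2.688 -0.175 2.44
vertex -2.52 0.892 2.21
endloop
endfacet
facet normal 0.717 0.356 -0.599
outer loop
vertex -1.763 0.325 2.779
vertex -2.52 0.892 2.21
vertex -2.022 1.354 3.08
endloop
endfacet
facet normal 0.972 0.229 0.055
outer loop
vertex -1.763 0.325 2.779
vertex -2.022 1.354 3.08
vertex -1.882 0.573 3.848
endloop
endfacet
facet normal 0.418 -0.500 0.759
outer loop
vertex -2.293 -0.372 3.452
vertex -1.882 0.573 3.848
vertex -2.88 0.228 4.17
endloop
endfacet
facet normal -0.104 -0.983 -0.151
outer loop
vertex -2.688 -0.175 2.44
vertex -2.293 -0.372 3.452
vertex -3.378 -0.234 3.3
endloop
endfacet
facet normal -0.250 -0.166 -0.954
outer loop
vertex -2.52 0.892 2.21
vertex -2.688 -0.175 2.44
vertex -3.518 0.547 2.532
endloop
endfacet
facet normal 0.180 0.822 -0.540
outer loop
vertex -2.022 1.354 3.08
vertex -2.52 0.892 2.21
vertex -3.107 1.492 2.928
endloop
endfacet
facet normal 0.593 0.616 0.518
outer loop
vertex -1.882 0.573 3.848
vertex -2.022 1.354 3.08
vertex -2.712 1.295 3.94
endloop
endfacet
facet normal -0.391 0.584 0.712
outer loop
vertex -3.965 -2.212 3.685
vertex -3.711 -0.838 2.698
vertex -4.719 -2.311 3.352
endloop
endfacet
facet normal -0.149 -0.803 0.577
outer loop
vertex -4.109 -3.222 2.242
vertex -3.965 -2.212 3.685
vertex -4.719 -2.311 3.352
endloop
endfacet
facet normal -0.391 0.584 0.712
outer loop
vertex -4.719 -2.311 3.352
vertex -3.711 -0.838 2.698
vertex -4.465 -0.938 2.366
endloop
endfacet
facet normal -0.908 -0.120 -0.401
outer loop
vertex -4.465 -0.938 2.366
vertex -4.109 -3.222 2.242
vertex -4.719 -2.311 3.352
endloop
endfacet
facet normal 0.908 0.120 0.401
outer loop
vertex -3.965 -2.212 3.685
vertex -3.101 -1.749 1.588
vertex -3.711 -0.838 2.698
endloop
endfacet
facet normal -0.148 -0.803 0.577
outer loop
vertex -3.355 -3.122 2.574
vertex -3.965 -2.212 3.685
vertex -4.109 -3.222 2.242
endloop
endfacet
facet normal 0.908 0.120 0.401
outer loop
vertex -3.355 -3.122 2.574
vertex -3.101 -1.749 1.588
vertex -3.965 -2.212 3.685
endloop
endfacet
facet normal 0.148 0.803 -0.578
outer loop
vertex -3.711 -0.838 2.698
vertex -3.101 -1.749 1.588
vertex -4.465 -0.938 2.366
endloop
endfacet
facet normal -0.908 -0.120 -0.401
outer loop
vertex -3.855 -1.848 1.255
vertex -4.109 -3.222 2.242
vertex -4.465 -0.938 2.366
endloop
endfacet
facet normal 0.149 0.804 -0.576
outer loop
vertex -4.465 -0.938 2.366
vertex -3.101 -1.749 1.588
vertex -3.855 -1.848 1.255
endloop
endfacet
facet normal 0.391 -0.584 -0.712
outer loop
vertex -3.855 -1.848 1.255
vertex -3.355 -3.122 2.574
vertex -4.109 -3.222 2.242
endloop
endfacet
facet normal 0.391 -0.584 -0.712
outer loop
vertex -3.101 -1.749 1.588
vertex -3.355 -3.122 2.574
vertex -3.855 -1.848 1.255
endloop
endfacet
facet normal -0.832 0.256 -0.493
outer loop
vertex -2.437 -4.428 -2.562
vertex -2.605 -2.709 -1.385
vertex -1.245 -3.326 -4.002
endloop
endfacet
facet normal 0.080 -0.823 -0.563
outer loop
vertex -0.255 -3.631 -3.415
vertex -2.437 -4.428 -2.562
vertex -1.245 -3.326 -4.002
endloop
endfacet
facet normal -0.831 0.257 -0.493
outer loop
vertex -1.245 -3.326 -4.002
vertex -2.605 -2.709 -1.385
vertex -1.412 -1.607 -2.824
endloop
endfacet
facet normal 0.550 0.508 -0.663
outer loop
vertex -1.412 -1.607 -2.824
vertex -0.255 -3.631 -3.415
vertex -1.245 -3.326 -4.002
endloop
endfacet
facet normal -0.550 -0.508 0.663
outer loop
vertex -2.437 -4.428 -2.562
vertex -1.615 -3.014 -0.798
vertex -2.605 -2.709 -1.385
endloop
endfacet
facet normal 0.080 -0.822 -0.563
outer loop
vertex -1.448 -4.733 -1.976
vertex -2.437 -4.428 -2.562
vertex -0.255 -3.631 -3.415
endloop
endfacet
facet normal -0.550 -0.508 0.663
outer loop
vertex -1.448 -4.733 -1.976
vertex -1.615 -3.014 -0.798
vertex -2.437 -4.428 -2.562
endloop
endfacet
facet normal -0.080 0.822 0.563
outer loop
vertex -2.605 -2.709 -1.385
vertex -1.615 -3.014 -0.798
vertex -1.412 -1.607 -2.824
endloop
endfacet
facet normal 0.550 0.508 -0.663
outer loop
vertex -0.423 -1.912 -2.238
vertex -0.255 -3.631 -3.415
vertex -1.412 -1.607 -2.824
endloop
endfacet
facet normal -0.080 0.822 0.563
outer loop
vertex -1.412 -1.607 -2.824
vertex -1.615 -3.014 -0.798
vertex -0.423 -1.912 -2.238
endloop
endfacet
facet normal 0.831 -0.256 0.493
outer loop
vertex -0.423 -1.912 -2.238
vertex -1.448 -4.733 -1.976
vertex -0.255 -3.631 -3.415
endloop
endfacet
facet normal 0.832 -0.257 0.492
outer loop
vertex -1.615 -3.014 -0.798
vertex -1.448 -4.733 -1.976
vertex -0.423 -1.912 -2.238
endloop
endfacet

endsolid


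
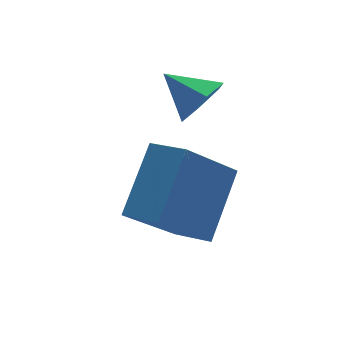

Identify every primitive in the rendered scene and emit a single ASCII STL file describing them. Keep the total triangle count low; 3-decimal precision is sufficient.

solid 
facet normal 0.460 -0.729 -0.506
outer loop
vertex 1.953 -0.783 -1.594
vertex 1.316 -1.178 -1.604
vertex 1.468 -0.697 -2.159
endloop
endfacet
facet normal 0.316 0.940 -0.128
outer loop
vertex 1.953 -0.783 -1.594
vertex 1.468 -0.697 -2.159
vertex 0.764 -0.302 -0.996
endloop
endfacet
facet normal 0.460 -0.730 -0.506
outer loop
vertex 1.468 -0.697 -2.159
vertex 1.316 -1.178 -1.604
vertex 0.83 -1.092 -2.169
endloop
endfacet
facet normal -0.445 0.731 -0.517
outer loop
vertex 1.468 -0.697 -2.159
vertex 0.83 -1.092 -2.169
vertex 0.764 -0.302 -0.996
endloop
endfacet
facet normal 0.460 -0.730 -0.506
outer loop
vertex 0.83 -1.092 -2.169
vertex 1.316 -1.178 -1.604
vertex 0.679 -1.573 -1.613
endloop
endfacet
facet normal -0.980 0.137 -0.147
outer loop
vertex 0.83 -1.092 -2.169
vertex 0.679 -1.573 -1.613
vertex 0.764 -0.302 -0.996
endloop
endfacet
facet normal 0.460 -0.730 -0.506
outer loop
vertex 0.679 -1.573 -1.613
vertex 1.316 -1.178 -1.604
vertex 1.164 -1.659 -1.048
endloop
endfacet
facet normal -0.754 -0.246 0.610
outer loop
vertex 0.679 -1.573 -1.613
vertex 1.164 -1.659 -1.048
vertex 0.764 -0.302 -0.996
endloop
endfacet
facet normal 0.460 -0.730 -0.506
outer loop
vertex 1.164 -1.659 -1.048
vertex 1.316 -1.178 -1.604
vertex 1.802 -1.263 -1.039
endloop
endfacet
facet normal 0.008 -0.036 0.999
outer loop
vertex 1.164 -1.659 -1.048
vertex 1.802 -1.263 -1.039
vertex 0.764 -0.302 -0.996
endloop
endfacet
facet normal 0.460 -0.730 -0.506
outer loop
vertex 1.802 -1.263 -1.039
vertex 1.316 -1.178 -1.604
vertex 1.953 -0.783 -1.594
endloop
endfacet
facet normal 0.542 0.557 0.629
outer loop
vertex 1.802 -1.263 -1.039
vertex 1.953 -0.783 -1.594
vertex 0.764 -0.302 -0.996
endloop
endfacet
facet normal -0.695 -0.149 0.704
outer loop
vertex 0.062 -2.799 -1.675
vertex -0.383 -1.904 -1.925
vertex -1.095 -3.748 -3.017
endloop
endfacet
facet normal 0.432 -0.869 0.242
outer loop
vertex 0.363 -3.436 -4.495
vertex 0.062 -2.799 -1.675
vertex -1.095 -3.748 -3.017
endloop
endfacet
facet normal -0.695 -0.149 0.704
outer loop
vertex -1.095 -3.748 -3.017
vertex -0.383 -1.904 -1.925
vertex -1.54 -2.853 -3.267
endloop
endfacet
facet normal -0.575 -0.473 -0.667
outer loop
vertex -1.54 -2.853 -3.267
vertex 0.363 -3.436 -4.495
vertex -1.095 -3.748 -3.017
endloop
endfacet
facet normal 0.575 0.473 0.667
outer loop
vertex 0.062 -2.799 -1.675
vertex 1.075 -1.592 -3.403
vertex -0.383 -1.904 -1.925
endloop
endfacet
facet normal 0.432 -0.869 0.242
outer loop
vertex 1.52 -2.487 -3.153
vertex 0.062 -2.799 -1.675
vertex 0.363 -3.436 -4.495
endloop
endfacet
facet normal 0.575 0.473 0.667
outer loop
vertex 1.52 -2.487 -3.153
vertex 1.075 -1.592 -3.403
vertex 0.062 -2.799 -1.675
endloop
endfacet
facet normal -0.432 0.869 -0.242
outer loop
vertex -0.383 -1.904 -1.925
vertex 1.075 -1.592 -3.403
vertex -1.54 -2.853 -3.267
endloop
endfacet
facet normal -0.575 -0.473 -0.667
outer loop
vertex -0.082 -2.541 -4.745
vertex 0.363 -3.436 -4.495
vertex -1.54 -2.853 -3.267
endloop
endfacet
facet normal -0.432 0.869 -0.242
outer loop
vertex -1.54 -2.853 -3.267
vertex 1.075 -1.592 -3.403
vertex -0.082 -2.541 -4.745
endloop
endfacet
facet normal 0.695 0.149 -0.704
outer loop
vertex -0.082 -2.541 -4.745
vertex 1.52 -2.487 -3.153
vertex 0.363 -3.436 -4.495
endloop
endfacet
facet normal 0.695 0.149 -0.704
outer loop
vertex 1.075 -1.592 -3.403
vertex 1.52 -2.487 -3.153
vertex -0.082 -2.541 -4.745
endloop
endfacet

endsolid


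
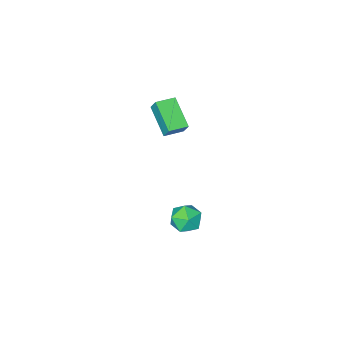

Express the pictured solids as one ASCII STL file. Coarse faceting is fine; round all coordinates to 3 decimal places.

solid 
facet normal -0.702 0.708 -0.082
outer loop
vertex 2.782 0.717 -3.905
vertex 2.064 -0.02 -4.118
vertex 2.24 0.27 -3.123
endloop
endfacet
facet normal -0.195 0.904 0.381
outer loop
vertex 2.782 0.717 -3.905
vertex 2.24 0.27 -3.123
vertex 3.271 0.447 -3.014
endloop
endfacet
facet normal 0.430 0.902 0.038
outer loop
vertex 2.782 0.717 -3.905
vertex 3.271 0.447 -3.014
vertex 3.732 0.266 -3.942
endloop
endfacet
facet normal 0.310 0.705 -0.638
outer loop
vertex 2.782 0.717 -3.905
vertex 3.732 0.266 -3.942
vertex 2.985 -0.023 -4.624
endloop
endfacet
facet normal -0.389 0.585 -0.712
outer loop
vertex 2.782 0.717 -3.905
vertex 2.985 -0.023 -4.624
vertex 2.064 -0.02 -4.118
endloop
endfacet
facet normal -0.165 0.411 0.896
outer loop
vertex 3.271 0.447 -3.014
vertex 2.24 0.27 -3.123
vertex 2.855 -0.457 -2.676
endloop
endfacet
facet normal -0.985 0.094 0.147
outer loop
vertex 2.24 0.27 -3.123
vertex 2.064 -0.02 -4.118
vertex 2.108 -0.746 -3.358
endloop
endfacet
facet normal -0.479 -0.105 -0.871
outer loop
vertex 2.064 -0.02 -4.118
vertex 2.985 -0.023 -4.624
vertex 2.569 -0.927 -4.286
endloop
endfacet
facet normal 0.652 0.089 -0.753
outer loop
vertex 2.985 -0.023 -4.624
vertex 3.732 0.266 -3.942
vertex 3.6 -0.75 -4.177
endloop
endfacet
facet normal 0.847 0.408 0.341
outer loop
vertex 3.732 0.266 -3.942
vertex 3.271 0.447 -3.014
vertex 3.776 -0.46 -3.182
endloop
endfacet
facet normal -0.310 -0.705 0.638
outer loop
vertex 3.058 -1.197 -3.395
vertex 2.855 -0.457 -2.676
vertex 2.108 -0.746 -3.358
endloop
endfacet
facet normal -0.430 -0.902 -0.038
outer loop
vertex 3.058 -1.197 -3.395
vertex 2.108 -0.746 -3.358
vertex 2.569 -0.927 -4.286
endloop
endfacet
facet normal 0.195 -0.904 -0.381
outer loop
vertex 3.058 -1.197 -3.395
vertex 2.569 -0.927 -4.286
vertex 3.6 -0.75 -4.177
endloop
endfacet
facet normal 0.702 -0.708 0.082
outer loop
vertex 3.058 -1.197 -3.395
vertex 3.6 -0.75 -4.177
vertex 3.776 -0.46 -3.182
endloop
endfacet
facet normal 0.389 -0.585 0.712
outer loop
vertex 3.058 -1.197 -3.395
vertex 3.776 -0.46 -3.182
vertex 2.855 -0.457 -2.676
endloop
endfacet
facet normal -0.652 -0.089 0.753
outer loop
vertex 2.108 -0.746 -3.358
vertex 2.855 -0.457 -2.676
vertex 2.24 0.27 -3.123
endloop
endfacet
facet normal -0.847 -0.408 -0.341
outer loop
vertex 2.569 -0.927 -4.286
vertex 2.108 -0.746 -3.358
vertex 2.064 -0.02 -4.118
endloop
endfacet
facet normal 0.165 -0.411 -0.896
outer loop
vertex 3.6 -0.75 -4.177
vertex 2.569 -0.927 -4.286
vertex 2.985 -0.023 -4.624
endloop
endfacet
facet normal 0.985 -0.094 -0.147
outer loop
vertex 3.776 -0.46 -3.182
vertex 3.6 -0.75 -4.177
vertex 3.732 0.266 -3.942
endloop
endfacet
facet normal 0.479 0.105 0.871
outer loop
vertex 2.855 -0.457 -2.676
vertex 3.776 -0.46 -3.182
vertex 3.271 0.447 -3.014
endloop
endfacet
facet normal -0.977 0.199 -0.070
outer loop
vertex 1.587 -2.899 4.527
vertex 2.012 -1.184 3.469
vertex 1.545 -3.395 3.706
endloop
endfacet
facet normal -0.207 -0.833 0.514
outer loop
vertex 2.728 -3.636 3.791
vertex 1.587 -2.899 4.527
vertex 1.545 -3.395 3.706
endloop
endfacet
facet normal -0.977 0.199 -0.070
outer loop
vertex 1.545 -3.395 3.706
vertex 2.012 -1.184 3.469
vertex 1.97 -1.68 2.648
endloop
endfacet
facet normal -0.044 -0.517 -0.855
outer loop
vertex 1.97 -1.68 2.648
vertex 2.728 -3.636 3.791
vertex 1.545 -3.395 3.706
endloop
endfacet
facet normal 0.044 0.517 0.855
outer loop
vertex 1.587 -2.899 4.527
vertex 3.195 -1.425 3.554
vertex 2.012 -1.184 3.469
endloop
endfacet
facet normal -0.207 -0.833 0.514
outer loop
vertex 2.77 -3.14 4.612
vertex 1.587 -2.899 4.527
vertex 2.728 -3.636 3.791
endloop
endfacet
facet normal 0.044 0.517 0.855
outer loop
vertex 2.77 -3.14 4.612
vertex 3.195 -1.425 3.554
vertex 1.587 -2.899 4.527
endloop
endfacet
facet normal 0.207 0.833 -0.514
outer loop
vertex 2.012 -1.184 3.469
vertex 3.195 -1.425 3.554
vertex 1.97 -1.68 2.648
endloop
endfacet
facet normal -0.044 -0.517 -0.855
outer loop
vertex 3.153 -1.921 2.733
vertex 2.728 -3.636 3.791
vertex 1.97 -1.68 2.648
endloop
endfacet
facet normal 0.207 0.833 -0.514
outer loop
vertex 1.97 -1.68 2.648
vertex 3.195 -1.425 3.554
vertex 3.153 -1.921 2.733
endloop
endfacet
facet normal 0.977 -0.199 0.070
outer loop
vertex 3.153 -1.921 2.733
vertex 2.77 -3.14 4.612
vertex 2.728 -3.636 3.791
endloop
endfacet
facet normal 0.977 -0.199 0.070
outer loop
vertex 3.195 -1.425 3.554
vertex 2.77 -3.14 4.612
vertex 3.153 -1.921 2.733
endloop
endfacet

endsolid


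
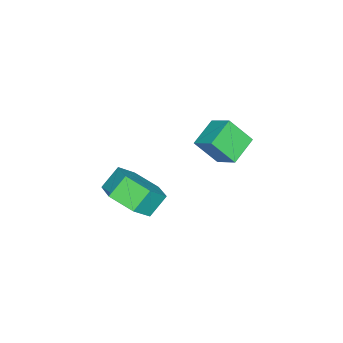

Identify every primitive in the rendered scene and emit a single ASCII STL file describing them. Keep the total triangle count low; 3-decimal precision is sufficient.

solid 
facet normal 0.636 -0.316 -0.704
outer loop
vertex 2.975 0.464 0.069
vertex 2.304 0.758 -0.669
vertex 3.021 1.427 -0.322
endloop
endfacet
facet normal 0.771 0.208 0.602
outer loop
vertex 2.975 0.464 0.069
vertex 3.021 1.427 -0.322
vertex 2.327 0.787 0.787
endloop
endfacet
facet normal 0.771 0.208 0.602
outer loop
vertex 2.327 0.787 0.787
vertex 3.021 1.427 -0.322
vertex 2.373 1.75 0.396
endloop
endfacet
facet normal -0.636 0.316 0.704
outer loop
vertex 2.327 0.787 0.787
vertex 2.373 1.75 0.396
vertex 1.656 1.082 0.049
endloop
endfacet
facet normal 0.636 -0.316 -0.704
outer loop
vertex 3.021 1.427 -0.322
vertex 2.304 0.758 -0.669
vertex 2.35 1.721 -1.06
endloop
endfacet
facet normal 0.424 0.905 -0.025
outer loop
vertex 3.021 1.427 -0.322
vertex 2.35 1.721 -1.06
vertex 2.373 1.75 0.396
endloop
endfacet
facet normal 0.424 0.905 -0.025
outer loop
vertex 2.373 1.75 0.396
vertex 2.35 1.721 -1.06
vertex 1.702 2.044 -0.342
endloop
endfacet
facet normal -0.636 0.317 0.704
outer loop
vertex 2.373 1.75 0.396
vertex 1.702 2.044 -0.342
vertex 1.656 1.082 0.049
endloop
endfacet
facet normal 0.636 -0.316 -0.704
outer loop
vertex 2.35 1.721 -1.06
vertex 2.304 0.758 -0.669
vertex 1.633 1.053 -1.407
endloop
endfacet
facet normal -0.347 0.698 -0.627
outer loop
vertex 2.35 1.721 -1.06
vertex 1.633 1.053 -1.407
vertex 1.702 2.044 -0.342
endloop
endfacet
facet normal -0.347 0.698 -0.627
outer loop
vertex 1.702 2.044 -0.342
vertex 1.633 1.053 -1.407
vertex 0.985 1.376 -0.689
endloop
endfacet
facet normal -0.636 0.317 0.704
outer loop
vertex 1.702 2.044 -0.342
vertex 0.985 1.376 -0.689
vertex 1.656 1.082 0.049
endloop
endfacet
facet normal 0.636 -0.316 -0.704
outer loop
vertex 1.633 1.053 -1.407
vertex 2.304 0.758 -0.669
vertex 1.587 0.09 -1.016
endloop
endfacet
facet normal -0.771 -0.208 -0.602
outer loop
vertex 1.633 1.053 -1.407
vertex 1.587 0.09 -1.016
vertex 0.985 1.376 -0.689
endloop
endfacet
facet normal -0.771 -0.208 -0.602
outer loop
vertex 0.985 1.376 -0.689
vertex 1.587 0.09 -1.016
vertex 0.939 0.413 -0.298
endloop
endfacet
facet normal -0.636 0.316 0.704
outer loop
vertex 0.985 1.376 -0.689
vertex 0.939 0.413 -0.298
vertex 1.656 1.082 0.049
endloop
endfacet
facet normal 0.636 -0.317 -0.704
outer loop
vertex 1.587 0.09 -1.016
vertex 2.304 0.758 -0.669
vertex 2.258 -0.204 -0.278
endloop
endfacet
facet normal -0.424 -0.905 0.025
outer loop
vertex 1.587 0.09 -1.016
vertex 2.258 -0.204 -0.278
vertex 0.939 0.413 -0.298
endloop
endfacet
facet normal -0.424 -0.905 0.025
outer loop
vertex 0.939 0.413 -0.298
vertex 2.258 -0.204 -0.278
vertex 1.61 0.119 0.44
endloop
endfacet
facet normal -0.636 0.316 0.704
outer loop
vertex 0.939 0.413 -0.298
vertex 1.61 0.119 0.44
vertex 1.656 1.082 0.049
endloop
endfacet
facet normal 0.636 -0.317 -0.704
outer loop
vertex 2.258 -0.204 -0.278
vertex 2.304 0.758 -0.669
vertex 2.975 0.464 0.069
endloop
endfacet
facet normal 0.347 -0.698 0.627
outer loop
vertex 2.258 -0.204 -0.278
vertex 2.975 0.464 0.069
vertex 1.61 0.119 0.44
endloop
endfacet
facet normal 0.347 -0.698 0.627
outer loop
vertex 1.61 0.119 0.44
vertex 2.975 0.464 0.069
vertex 2.327 0.787 0.787
endloop
endfacet
facet normal -0.636 0.316 0.704
outer loop
vertex 1.61 0.119 0.44
vertex 2.327 0.787 0.787
vertex 1.656 1.082 0.049
endloop
endfacet
facet normal -0.917 0.136 0.374
outer loop
vertex -2.245 2.6 0.98
vertex -2.527 3.414 -0.007
vertex -2.62 1.736 0.374
endloop
endfacet
facet normal 0.215 -0.622 0.753
outer loop
vertex -1.473 1.566 -0.093
vertex -2.245 2.6 0.98
vertex -2.62 1.736 0.374
endloop
endfacet
facet normal -0.917 0.136 0.374
outer loop
vertex -2.62 1.736 0.374
vertex -2.527 3.414 -0.007
vertex -2.902 2.55 -0.613
endloop
endfacet
facet normal -0.335 -0.772 -0.541
outer loop
vertex -2.902 2.55 -0.613
vertex -1.473 1.566 -0.093
vertex -2.62 1.736 0.374
endloop
endfacet
facet normal 0.335 0.772 0.541
outer loop
vertex -2.245 2.6 0.98
vertex -1.38 3.244 -0.474
vertex -2.527 3.414 -0.007
endloop
endfacet
facet normal 0.215 -0.622 0.753
outer loop
vertex -1.098 2.43 0.513
vertex -2.245 2.6 0.98
vertex -1.473 1.566 -0.093
endloop
endfacet
facet normal 0.335 0.772 0.541
outer loop
vertex -1.098 2.43 0.513
vertex -1.38 3.244 -0.474
vertex -2.245 2.6 0.98
endloop
endfacet
facet normal -0.215 0.622 -0.753
outer loop
vertex -2.527 3.414 -0.007
vertex -1.38 3.244 -0.474
vertex -2.902 2.55 -0.613
endloop
endfacet
facet normal -0.335 -0.772 -0.541
outer loop
vertex -1.755 2.38 -1.08
vertex -1.473 1.566 -0.093
vertex -2.902 2.55 -0.613
endloop
endfacet
facet normal -0.215 0.622 -0.753
outer loop
vertex -2.902 2.55 -0.613
vertex -1.38 3.244 -0.474
vertex -1.755 2.38 -1.08
endloop
endfacet
facet normal 0.917 -0.136 -0.374
outer loop
vertex -1.755 2.38 -1.08
vertex -1.098 2.43 0.513
vertex -1.473 1.566 -0.093
endloop
endfacet
facet normal 0.917 -0.136 -0.374
outer loop
vertex -1.38 3.244 -0.474
vertex -1.098 2.43 0.513
vertex -1.755 2.38 -1.08
endloop
endfacet

endsolid


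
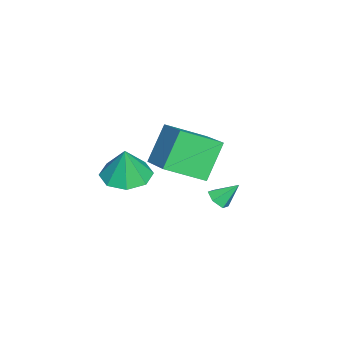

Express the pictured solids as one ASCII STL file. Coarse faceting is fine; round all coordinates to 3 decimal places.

solid 
facet normal -0.178 -0.022 -0.984
outer loop
vertex 3.07 -2.366 -1.114
vertex 2.134 -2.636 -0.939
vertex 2.605 -1.771 -1.043
endloop
endfacet
facet normal 0.744 0.533 0.404
outer loop
vertex 3.07 -2.366 -1.114
vertex 2.605 -1.771 -1.043
vertex 2.386 -2.604 0.459
endloop
endfacet
facet normal -0.178 -0.021 -0.984
outer loop
vertex 2.605 -1.771 -1.043
vertex 2.134 -2.636 -0.939
vertex 1.864 -1.684 -0.911
endloop
endfacet
facet normal 0.188 0.847 0.497
outer loop
vertex 2.605 -1.771 -1.043
vertex 1.864 -1.684 -0.911
vertex 2.386 -2.604 0.459
endloop
endfacet
facet normal -0.178 -0.022 -0.984
outer loop
vertex 1.864 -1.684 -0.911
vertex 2.134 -2.636 -0.939
vertex 1.281 -2.154 -0.795
endloop
endfacet
facet normal -0.420 0.671 0.611
outer loop
vertex 1.864 -1.684 -0.911
vertex 1.281 -2.154 -0.795
vertex 2.386 -2.604 0.459
endloop
endfacet
facet normal -0.179 -0.022 -0.984
outer loop
vertex 1.281 -2.154 -0.795
vertex 2.134 -2.636 -0.939
vertex 1.198 -2.906 -0.763
endloop
endfacet
facet normal -0.726 0.109 0.679
outer loop
vertex 1.281 -2.154 -0.795
vertex 1.198 -2.906 -0.763
vertex 2.386 -2.604 0.459
endloop
endfacet
facet normal -0.179 -0.022 -0.984
outer loop
vertex 1.198 -2.906 -0.763
vertex 2.134 -2.636 -0.939
vertex 1.663 -3.5 -0.834
endloop
endfacet
facet normal -0.550 -0.510 0.661
outer loop
vertex 1.198 -2.906 -0.763
vertex 1.663 -3.5 -0.834
vertex 2.386 -2.604 0.459
endloop
endfacet
facet normal -0.178 -0.022 -0.984
outer loop
vertex 1.663 -3.5 -0.834
vertex 2.134 -2.636 -0.939
vertex 2.403 -3.588 -0.966
endloop
endfacet
facet normal 0.004 -0.823 0.568
outer loop
vertex 1.663 -3.5 -0.834
vertex 2.403 -3.588 -0.966
vertex 2.386 -2.604 0.459
endloop
endfacet
facet normal -0.178 -0.022 -0.984
outer loop
vertex 2.403 -3.588 -0.966
vertex 2.134 -2.636 -0.939
vertex 2.986 -3.118 -1.082
endloop
endfacet
facet normal 0.612 -0.647 0.454
outer loop
vertex 2.403 -3.588 -0.966
vertex 2.986 -3.118 -1.082
vertex 2.386 -2.604 0.459
endloop
endfacet
facet normal -0.178 -0.022 -0.984
outer loop
vertex 2.986 -3.118 -1.082
vertex 2.134 -2.636 -0.939
vertex 3.07 -2.366 -1.114
endloop
endfacet
facet normal 0.918 -0.086 0.386
outer loop
vertex 2.986 -3.118 -1.082
vertex 3.07 -2.366 -1.114
vertex 2.386 -2.604 0.459
endloop
endfacet
facet normal -0.545 0.216 0.810
outer loop
vertex -2.561 -2.423 -1.183
vertex -0.98 -1.406 -0.39
vertex -3.145 -0.887 -1.987
endloop
endfacet
facet normal -0.775 -0.498 -0.389
outer loop
vertex -2.12 -1.294 -3.51
vertex -2.561 -2.423 -1.183
vertex -3.145 -0.887 -1.987
endloop
endfacet
facet normal -0.545 0.216 0.810
outer loop
vertex -3.145 -0.887 -1.987
vertex -0.98 -1.406 -0.39
vertex -1.564 0.13 -1.194
endloop
endfacet
facet normal -0.320 0.839 -0.439
outer loop
vertex -1.564 0.13 -1.194
vertex -2.12 -1.294 -3.51
vertex -3.145 -0.887 -1.987
endloop
endfacet
facet normal 0.320 -0.839 0.439
outer loop
vertex -2.561 -2.423 -1.183
vertex 0.045 -1.813 -1.913
vertex -0.98 -1.406 -0.39
endloop
endfacet
facet normal -0.775 -0.498 -0.389
outer loop
vertex -1.536 -2.83 -2.706
vertex -2.561 -2.423 -1.183
vertex -2.12 -1.294 -3.51
endloop
endfacet
facet normal 0.320 -0.839 0.439
outer loop
vertex -1.536 -2.83 -2.706
vertex 0.045 -1.813 -1.913
vertex -2.561 -2.423 -1.183
endloop
endfacet
facet normal 0.775 0.498 0.389
outer loop
vertex -0.98 -1.406 -0.39
vertex 0.045 -1.813 -1.913
vertex -1.564 0.13 -1.194
endloop
endfacet
facet normal -0.320 0.839 -0.439
outer loop
vertex -0.539 -0.277 -2.717
vertex -2.12 -1.294 -3.51
vertex -1.564 0.13 -1.194
endloop
endfacet
facet normal 0.775 0.498 0.389
outer loop
vertex -1.564 0.13 -1.194
vertex 0.045 -1.813 -1.913
vertex -0.539 -0.277 -2.717
endloop
endfacet
facet normal 0.545 -0.216 -0.810
outer loop
vertex -0.539 -0.277 -2.717
vertex -1.536 -2.83 -2.706
vertex -2.12 -1.294 -3.51
endloop
endfacet
facet normal 0.545 -0.216 -0.810
outer loop
vertex 0.045 -1.813 -1.913
vertex -1.536 -2.83 -2.706
vertex -0.539 -0.277 -2.717
endloop
endfacet
facet normal 0.161 -0.678 -0.718
outer loop
vertex -0.076 0.45 -3.801
vertex -0.51 0.174 -3.638
vertex -0.561 0.559 -4.013
endloop
endfacet
facet normal 0.316 0.915 -0.252
outer loop
vertex -0.076 0.45 -3.801
vertex -0.561 0.559 -4.013
vertex -0.69 0.926 -2.842
endloop
endfacet
facet normal 0.163 -0.677 -0.717
outer loop
vertex -0.561 0.559 -4.013
vertex -0.51 0.174 -3.638
vertex -0.995 0.282 -3.85
endloop
endfacet
facet normal -0.591 0.749 -0.300
outer loop
vertex -0.561 0.559 -4.013
vertex -0.995 0.282 -3.85
vertex -0.69 0.926 -2.842
endloop
endfacet
facet normal 0.163 -0.677 -0.717
outer loop
vertex -0.995 0.282 -3.85
vertex -0.51 0.174 -3.638
vertex -0.944 -0.103 -3.475
endloop
endfacet
facet normal -0.968 0.097 0.231
outer loop
vertex -0.995 0.282 -3.85
vertex -0.944 -0.103 -3.475
vertex -0.69 0.926 -2.842
endloop
endfacet
facet normal 0.163 -0.677 -0.717
outer loop
vertex -0.944 -0.103 -3.475
vertex -0.51 0.174 -3.638
vertex -0.46 -0.211 -3.263
endloop
endfacet
facet normal -0.441 -0.389 0.809
outer loop
vertex -0.944 -0.103 -3.475
vertex -0.46 -0.211 -3.263
vertex -0.69 0.926 -2.842
endloop
endfacet
facet normal 0.162 -0.678 -0.717
outer loop
vertex -0.46 -0.211 -3.263
vertex -0.51 0.174 -3.638
vertex -0.026 0.065 -3.426
endloop
endfacet
facet normal 0.464 -0.224 0.857
outer loop
vertex -0.46 -0.211 -3.263
vertex -0.026 0.065 -3.426
vertex -0.69 0.926 -2.842
endloop
endfacet
facet normal 0.162 -0.678 -0.717
outer loop
vertex -0.026 0.065 -3.426
vertex -0.51 0.174 -3.638
vertex -0.076 0.45 -3.801
endloop
endfacet
facet normal 0.843 0.428 0.327
outer loop
vertex -0.026 0.065 -3.426
vertex -0.076 0.45 -3.801
vertex -0.69 0.926 -2.842
endloop
endfacet

endsolid


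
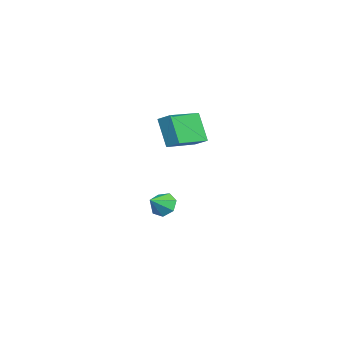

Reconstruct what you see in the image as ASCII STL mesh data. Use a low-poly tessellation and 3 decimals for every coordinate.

solid 
facet normal -0.396 -0.310 0.864
outer loop
vertex 1.28 1.342 4.478
vertex -0.472 2.628 4.136
vertex 0.8 0.555 3.975
endloop
endfacet
facet normal 0.796 -0.585 0.155
outer loop
vertex 1.612 1.192 2.204
vertex 1.28 1.342 4.478
vertex 0.8 0.555 3.975
endloop
endfacet
facet normal -0.396 -0.310 0.864
outer loop
vertex 0.8 0.555 3.975
vertex -0.472 2.628 4.136
vertex -0.952 1.841 3.633
endloop
endfacet
facet normal -0.457 -0.750 -0.479
outer loop
vertex -0.952 1.841 3.633
vertex 1.612 1.192 2.204
vertex 0.8 0.555 3.975
endloop
endfacet
facet normal 0.457 0.750 0.479
outer loop
vertex 1.28 1.342 4.478
vertex 0.34 3.265 2.365
vertex -0.472 2.628 4.136
endloop
endfacet
facet normal 0.796 -0.585 0.155
outer loop
vertex 2.092 1.979 2.707
vertex 1.28 1.342 4.478
vertex 1.612 1.192 2.204
endloop
endfacet
facet normal 0.457 0.750 0.479
outer loop
vertex 2.092 1.979 2.707
vertex 0.34 3.265 2.365
vertex 1.28 1.342 4.478
endloop
endfacet
facet normal -0.796 0.585 -0.155
outer loop
vertex -0.472 2.628 4.136
vertex 0.34 3.265 2.365
vertex -0.952 1.841 3.633
endloop
endfacet
facet normal -0.457 -0.750 -0.479
outer loop
vertex -0.14 2.478 1.862
vertex 1.612 1.192 2.204
vertex -0.952 1.841 3.633
endloop
endfacet
facet normal -0.796 0.585 -0.155
outer loop
vertex -0.952 1.841 3.633
vertex 0.34 3.265 2.365
vertex -0.14 2.478 1.862
endloop
endfacet
facet normal 0.396 0.310 -0.864
outer loop
vertex -0.14 2.478 1.862
vertex 2.092 1.979 2.707
vertex 1.612 1.192 2.204
endloop
endfacet
facet normal 0.396 0.310 -0.864
outer loop
vertex 0.34 3.265 2.365
vertex 2.092 1.979 2.707
vertex -0.14 2.478 1.862
endloop
endfacet
facet normal -0.728 0.429 -0.535
outer loop
vertex -2.591 0.217 -4.915
vertex -3.163 0.143 -4.197
vertex -2.597 0.836 -4.411
endloop
endfacet
facet normal 0.960 0.182 -0.212
outer loop
vertex -2.591 0.217 -4.915
vertex -2.597 0.836 -4.411
vertex -2.137 -0.463 -3.443
endloop
endfacet
facet normal -0.728 0.429 -0.535
outer loop
vertex -2.597 0.836 -4.411
vertex -3.163 0.143 -4.197
vertex -3.029 0.933 -3.746
endloop
endfacet
facet normal 0.733 0.554 0.395
outer loop
vertex -2.597 0.836 -4.411
vertex -3.029 0.933 -3.746
vertex -2.137 -0.463 -3.443
endloop
endfacet
facet normal -0.728 0.429 -0.535
outer loop
vertex -3.029 0.933 -3.746
vertex -3.163 0.143 -4.197
vertex -3.561 0.435 -3.421
endloop
endfacet
facet normal 0.232 0.346 0.909
outer loop
vertex -3.029 0.933 -3.746
vertex -3.561 0.435 -3.421
vertex -2.137 -0.463 -3.443
endloop
endfacet
facet normal -0.728 0.430 -0.535
outer loop
vertex -3.561 0.435 -3.421
vertex -3.163 0.143 -4.197
vertex -3.794 -0.283 -3.681
endloop
endfacet
facet normal -0.167 -0.287 0.943
outer loop
vertex -3.561 0.435 -3.421
vertex -3.794 -0.283 -3.681
vertex -2.137 -0.463 -3.443
endloop
endfacet
facet normal -0.727 0.429 -0.535
outer loop
vertex -3.794 -0.283 -3.681
vertex -3.163 0.143 -4.197
vertex -3.552 -0.681 -4.329
endloop
endfacet
facet normal -0.162 -0.867 0.472
outer loop
vertex -3.794 -0.283 -3.681
vertex -3.552 -0.681 -4.329
vertex -2.137 -0.463 -3.443
endloop
endfacet
facet normal -0.727 0.429 -0.536
outer loop
vertex -3.552 -0.681 -4.329
vertex -3.163 0.143 -4.197
vertex -3.016 -0.458 -4.878
endloop
endfacet
facet normal 0.243 -0.958 -0.152
outer loop
vertex -3.552 -0.681 -4.329
vertex -3.016 -0.458 -4.878
vertex -2.137 -0.463 -3.443
endloop
endfacet
facet normal -0.728 0.429 -0.535
outer loop
vertex -3.016 -0.458 -4.878
vertex -3.163 0.143 -4.197
vertex -2.591 0.217 -4.915
endloop
endfacet
facet normal 0.742 -0.492 -0.456
outer loop
vertex -3.016 -0.458 -4.878
vertex -2.591 0.217 -4.915
vertex -2.137 -0.463 -3.443
endloop
endfacet

endsolid
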